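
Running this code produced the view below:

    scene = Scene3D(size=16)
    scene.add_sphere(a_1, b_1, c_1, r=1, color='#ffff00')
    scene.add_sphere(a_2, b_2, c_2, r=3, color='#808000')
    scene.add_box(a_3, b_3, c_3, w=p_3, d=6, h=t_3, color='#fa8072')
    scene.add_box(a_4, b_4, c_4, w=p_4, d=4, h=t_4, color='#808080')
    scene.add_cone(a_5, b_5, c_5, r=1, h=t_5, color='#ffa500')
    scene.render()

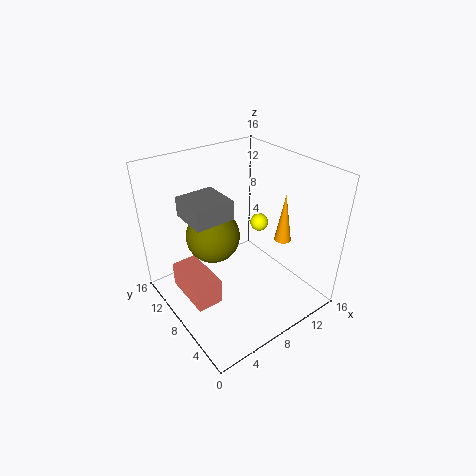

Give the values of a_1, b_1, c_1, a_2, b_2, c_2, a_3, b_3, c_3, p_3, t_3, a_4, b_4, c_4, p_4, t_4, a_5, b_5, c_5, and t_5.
a_1 = 11
b_1 = 8
c_1 = 9
a_2 = 6
b_2 = 10
c_2 = 8
a_3 = 2
b_3 = 7
c_3 = 1
p_3 = 3
t_3 = 3
a_4 = 2
b_4 = 6
c_4 = 12
p_4 = 4
t_4 = 2
a_5 = 14
b_5 = 7
c_5 = 6
t_5 = 6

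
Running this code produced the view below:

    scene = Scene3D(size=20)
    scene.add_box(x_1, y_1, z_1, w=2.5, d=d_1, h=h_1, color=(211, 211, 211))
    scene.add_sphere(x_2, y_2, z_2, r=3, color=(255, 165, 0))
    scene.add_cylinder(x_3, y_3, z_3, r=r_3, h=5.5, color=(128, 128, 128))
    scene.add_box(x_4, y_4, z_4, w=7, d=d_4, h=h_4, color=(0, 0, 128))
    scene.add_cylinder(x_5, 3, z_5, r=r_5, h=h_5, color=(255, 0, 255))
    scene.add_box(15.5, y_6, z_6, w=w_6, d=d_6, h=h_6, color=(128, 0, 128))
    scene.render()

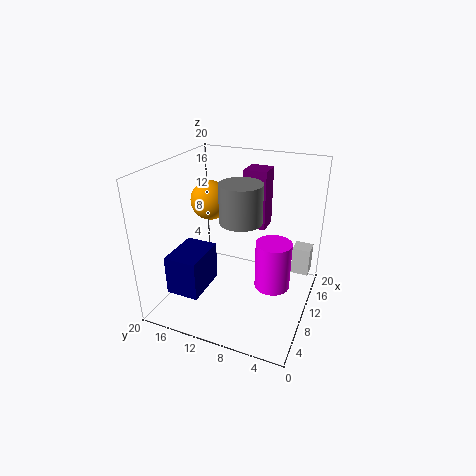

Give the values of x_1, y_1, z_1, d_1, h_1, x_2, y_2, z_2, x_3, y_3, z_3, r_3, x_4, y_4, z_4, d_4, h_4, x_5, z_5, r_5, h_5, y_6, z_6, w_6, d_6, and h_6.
x_1 = 13.5, y_1 = 0.5, z_1 = 4, d_1 = 2.5, h_1 = 4, x_2 = 14.5, y_2 = 16.5, z_2 = 13, x_3 = 11, y_3 = 10, z_3 = 12, r_3 = 3, x_4 = 6, y_4 = 15, z_4 = 0.5, d_4 = 5, h_4 = 6, x_5 = 3.5, z_5 = 8.5, r_5 = 2, h_5 = 5.5, y_6 = 8, z_6 = 9, w_6 = 3.5, d_6 = 3.5, h_6 = 9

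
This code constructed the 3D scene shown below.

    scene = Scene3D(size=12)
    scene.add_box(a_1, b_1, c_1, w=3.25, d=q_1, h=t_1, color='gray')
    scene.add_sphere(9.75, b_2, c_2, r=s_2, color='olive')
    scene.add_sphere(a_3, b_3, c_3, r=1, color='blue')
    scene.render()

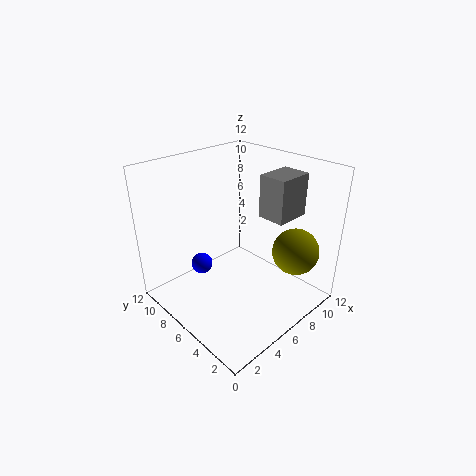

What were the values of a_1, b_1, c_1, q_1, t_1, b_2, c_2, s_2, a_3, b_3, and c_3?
a_1 = 8.75; b_1 = 3.75; c_1 = 7; q_1 = 2.5; t_1 = 3.75; b_2 = 2.75; c_2 = 4.5; s_2 = 2; a_3 = 5.25; b_3 = 10.25; c_3 = 1.75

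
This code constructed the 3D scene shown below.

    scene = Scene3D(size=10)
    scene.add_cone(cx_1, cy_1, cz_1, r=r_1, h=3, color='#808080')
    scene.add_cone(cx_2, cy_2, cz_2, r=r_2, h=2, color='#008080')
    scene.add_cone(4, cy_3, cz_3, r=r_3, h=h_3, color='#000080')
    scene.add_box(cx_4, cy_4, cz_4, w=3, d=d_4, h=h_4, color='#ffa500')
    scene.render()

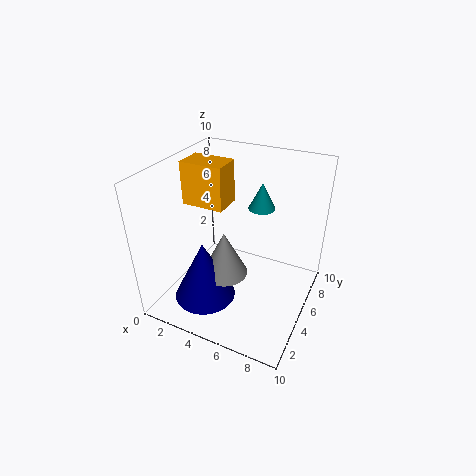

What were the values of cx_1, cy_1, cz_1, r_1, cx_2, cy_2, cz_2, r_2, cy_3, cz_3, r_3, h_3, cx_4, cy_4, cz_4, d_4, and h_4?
cx_1 = 5; cy_1 = 3; cz_1 = 3.5; r_1 = 1.5; cx_2 = 5.5; cy_2 = 8; cz_2 = 6; r_2 = 1; cy_3 = 2; cz_3 = 2; r_3 = 2; h_3 = 4; cx_4 = 1; cy_4 = 4.5; cz_4 = 7; d_4 = 2; h_4 = 3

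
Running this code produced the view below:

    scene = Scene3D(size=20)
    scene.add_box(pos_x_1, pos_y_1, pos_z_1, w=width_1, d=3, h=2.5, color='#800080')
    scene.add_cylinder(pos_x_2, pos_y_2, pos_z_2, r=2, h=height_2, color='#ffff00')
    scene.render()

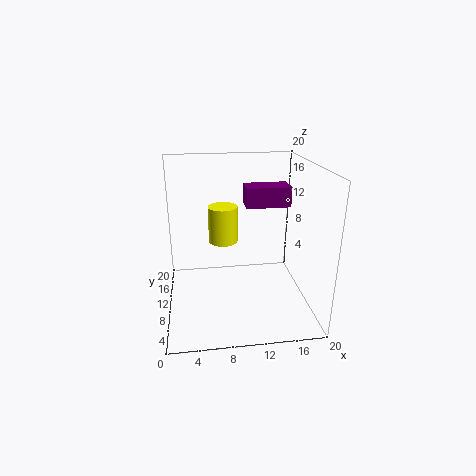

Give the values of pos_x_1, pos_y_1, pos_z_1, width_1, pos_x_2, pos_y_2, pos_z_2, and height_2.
pos_x_1 = 10.5
pos_y_1 = 6
pos_z_1 = 15.5
width_1 = 5.5
pos_x_2 = 8
pos_y_2 = 10.5
pos_z_2 = 9.5
height_2 = 5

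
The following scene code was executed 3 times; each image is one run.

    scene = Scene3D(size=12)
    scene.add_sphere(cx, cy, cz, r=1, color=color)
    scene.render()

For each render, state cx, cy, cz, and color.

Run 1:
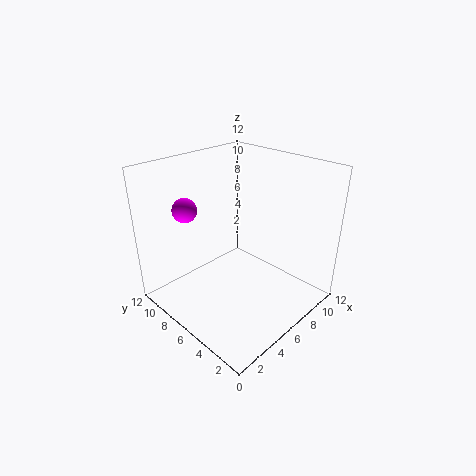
cx = 3; cy = 9; cz = 8.5; color = 'magenta'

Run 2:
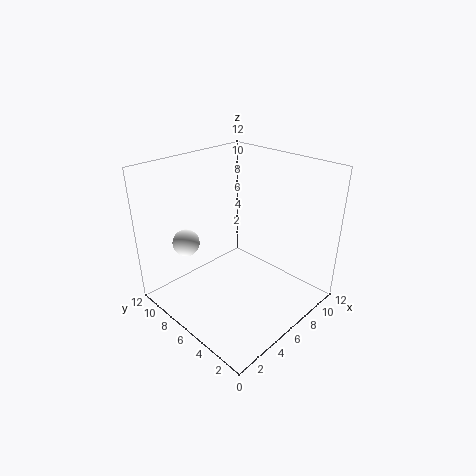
cx = 1.5; cy = 7; cz = 7; color = 'white'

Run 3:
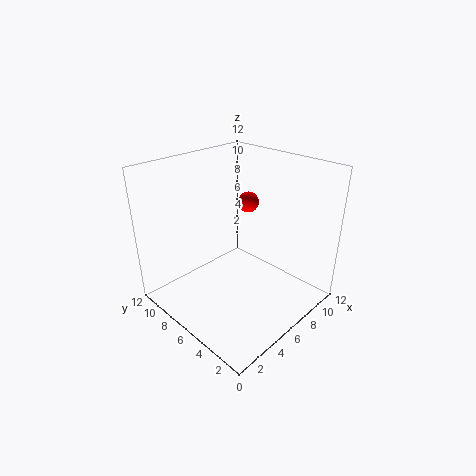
cx = 10.5; cy = 9; cz = 7; color = 'red'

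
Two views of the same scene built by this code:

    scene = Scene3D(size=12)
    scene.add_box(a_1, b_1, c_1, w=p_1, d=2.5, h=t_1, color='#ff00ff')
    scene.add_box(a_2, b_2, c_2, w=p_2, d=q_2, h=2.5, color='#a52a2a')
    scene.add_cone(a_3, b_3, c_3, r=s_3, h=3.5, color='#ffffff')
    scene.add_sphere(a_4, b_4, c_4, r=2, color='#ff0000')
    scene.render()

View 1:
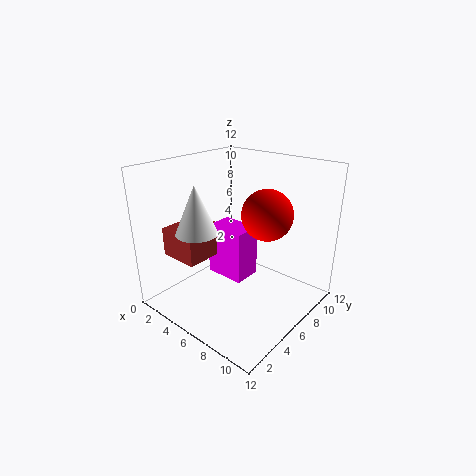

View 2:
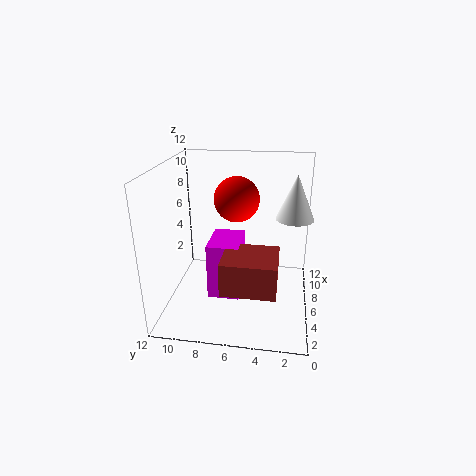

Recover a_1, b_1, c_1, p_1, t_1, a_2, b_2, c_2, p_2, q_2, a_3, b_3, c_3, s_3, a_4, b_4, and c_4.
a_1 = 3; b_1 = 5.5; c_1 = 2; p_1 = 3.5; t_1 = 4.5; a_2 = 0.5; b_2 = 2.5; c_2 = 4; p_2 = 3.5; q_2 = 4; a_3 = 6; b_3 = 1.5; c_3 = 8; s_3 = 1.5; a_4 = 8.5; b_4 = 6.5; c_4 = 8.5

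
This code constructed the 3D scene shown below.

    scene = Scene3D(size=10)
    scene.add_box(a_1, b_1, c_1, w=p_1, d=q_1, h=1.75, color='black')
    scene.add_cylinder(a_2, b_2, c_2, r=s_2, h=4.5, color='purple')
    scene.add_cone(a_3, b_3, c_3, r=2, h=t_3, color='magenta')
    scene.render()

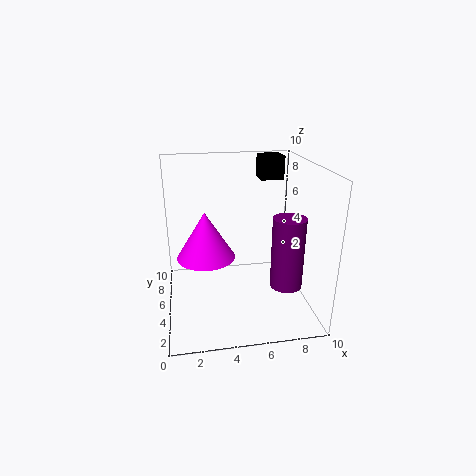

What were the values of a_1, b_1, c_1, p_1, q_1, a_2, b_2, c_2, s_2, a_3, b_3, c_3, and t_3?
a_1 = 7.25
b_1 = 7.75
c_1 = 8.25
p_1 = 1.75
q_1 = 1.75
a_2 = 7.5
b_2 = 1.75
c_2 = 3
s_2 = 1
a_3 = 2.75
b_3 = 5
c_3 = 3.75
t_3 = 3.25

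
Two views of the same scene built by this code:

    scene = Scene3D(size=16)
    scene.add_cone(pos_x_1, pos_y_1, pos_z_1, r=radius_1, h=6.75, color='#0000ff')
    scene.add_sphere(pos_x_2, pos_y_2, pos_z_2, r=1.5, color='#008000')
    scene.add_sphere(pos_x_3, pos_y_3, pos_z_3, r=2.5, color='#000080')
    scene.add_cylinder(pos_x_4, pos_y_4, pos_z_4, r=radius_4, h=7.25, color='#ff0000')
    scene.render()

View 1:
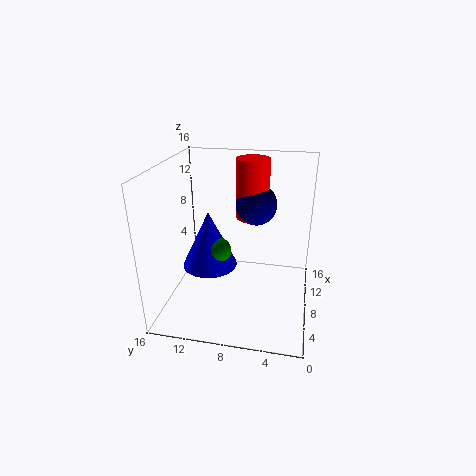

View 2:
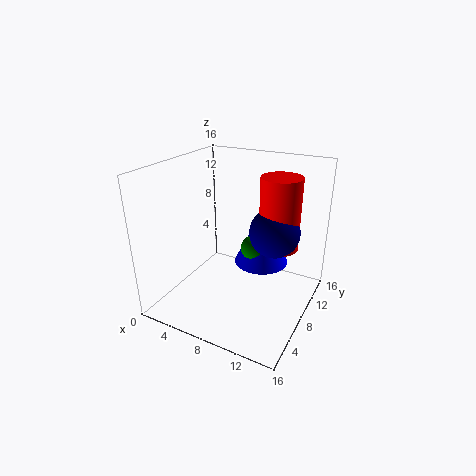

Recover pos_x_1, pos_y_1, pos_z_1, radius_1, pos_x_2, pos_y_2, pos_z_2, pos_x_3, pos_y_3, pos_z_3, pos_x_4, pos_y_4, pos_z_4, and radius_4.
pos_x_1 = 9.25; pos_y_1 = 11.75; pos_z_1 = 3.5; radius_1 = 3.25; pos_x_2 = 8.75; pos_y_2 = 10.5; pos_z_2 = 5.75; pos_x_3 = 12.75; pos_y_3 = 6.75; pos_z_3 = 10.25; pos_x_4 = 13; pos_y_4 = 7.25; pos_z_4 = 8.5; radius_4 = 2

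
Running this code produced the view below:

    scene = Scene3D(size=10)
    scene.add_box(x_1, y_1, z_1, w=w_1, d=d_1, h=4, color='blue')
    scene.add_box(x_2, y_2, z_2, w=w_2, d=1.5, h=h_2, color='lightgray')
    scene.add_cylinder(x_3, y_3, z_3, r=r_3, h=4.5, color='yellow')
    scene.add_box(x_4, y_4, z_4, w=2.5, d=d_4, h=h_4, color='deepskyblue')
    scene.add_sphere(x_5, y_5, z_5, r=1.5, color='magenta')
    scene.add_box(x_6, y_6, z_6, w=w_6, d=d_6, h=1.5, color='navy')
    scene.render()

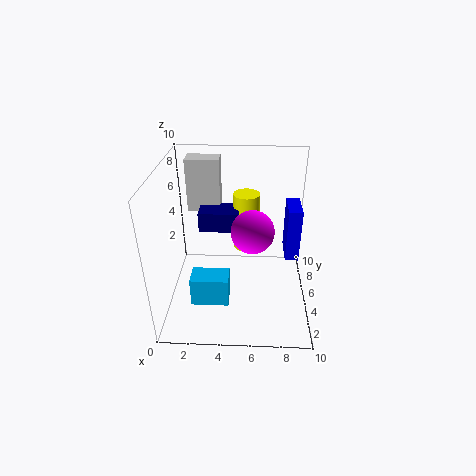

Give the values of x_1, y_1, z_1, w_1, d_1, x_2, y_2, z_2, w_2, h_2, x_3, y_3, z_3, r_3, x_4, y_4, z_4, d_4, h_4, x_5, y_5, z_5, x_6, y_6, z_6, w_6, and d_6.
x_1 = 8.5; y_1 = 6; z_1 = 2.5; w_1 = 1; d_1 = 2.5; x_2 = 1; y_2 = 8; z_2 = 5.5; w_2 = 2.5; h_2 = 4; x_3 = 5.5; y_3 = 8; z_3 = 2.5; r_3 = 1; x_4 = 2; y_4 = 2; z_4 = 1.5; d_4 = 1.5; h_4 = 2; x_5 = 6; y_5 = 5; z_5 = 5.5; x_6 = 2; y_6 = 6.5; z_6 = 4.5; w_6 = 3; d_6 = 2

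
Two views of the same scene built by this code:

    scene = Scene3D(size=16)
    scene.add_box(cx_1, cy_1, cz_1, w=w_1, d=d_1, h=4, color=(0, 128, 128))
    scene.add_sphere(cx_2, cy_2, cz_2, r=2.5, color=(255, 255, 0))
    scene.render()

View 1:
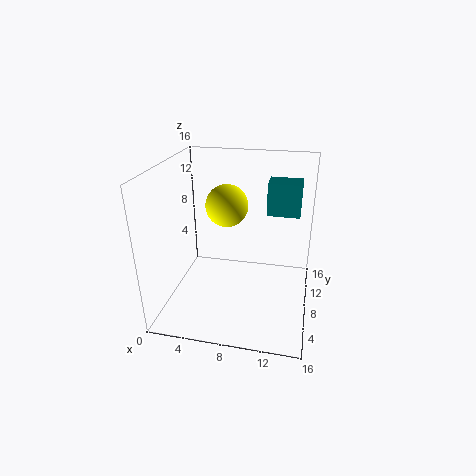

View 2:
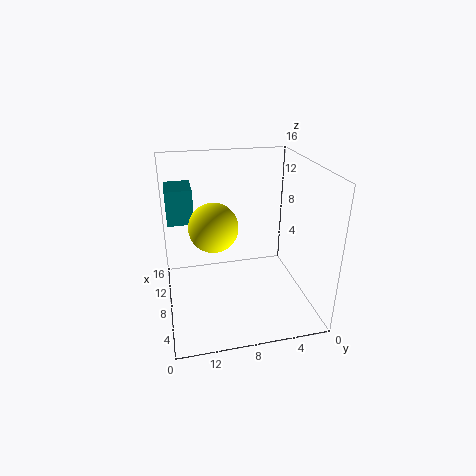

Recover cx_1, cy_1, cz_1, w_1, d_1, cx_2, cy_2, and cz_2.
cx_1 = 10.5
cy_1 = 12.5
cz_1 = 9
w_1 = 4
d_1 = 3
cx_2 = 6
cy_2 = 11
cz_2 = 10.5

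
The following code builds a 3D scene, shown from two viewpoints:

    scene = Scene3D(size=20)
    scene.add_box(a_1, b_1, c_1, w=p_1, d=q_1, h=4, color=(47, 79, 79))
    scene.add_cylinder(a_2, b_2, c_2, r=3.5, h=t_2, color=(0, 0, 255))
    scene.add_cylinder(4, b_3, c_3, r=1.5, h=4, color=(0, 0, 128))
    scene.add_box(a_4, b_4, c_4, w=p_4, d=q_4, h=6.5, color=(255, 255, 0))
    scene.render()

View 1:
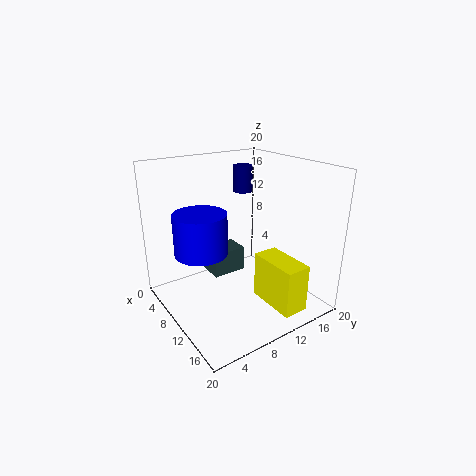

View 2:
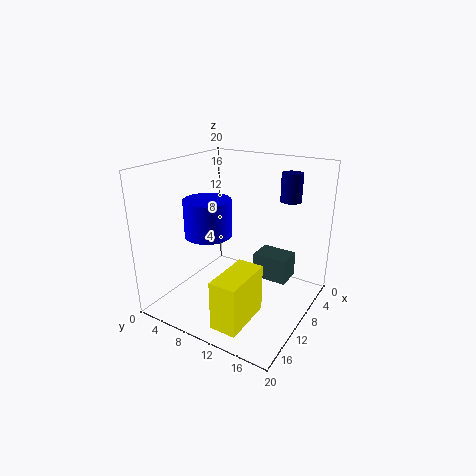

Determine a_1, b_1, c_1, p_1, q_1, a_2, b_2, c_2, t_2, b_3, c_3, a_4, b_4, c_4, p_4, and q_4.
a_1 = 0.5
b_1 = 9.5
c_1 = 1
p_1 = 4
q_1 = 5.5
a_2 = 9.5
b_2 = 4.5
c_2 = 9
t_2 = 5.5
b_3 = 15
c_3 = 14.5
a_4 = 12
b_4 = 11.5
c_4 = 1.5
p_4 = 7
q_4 = 3.5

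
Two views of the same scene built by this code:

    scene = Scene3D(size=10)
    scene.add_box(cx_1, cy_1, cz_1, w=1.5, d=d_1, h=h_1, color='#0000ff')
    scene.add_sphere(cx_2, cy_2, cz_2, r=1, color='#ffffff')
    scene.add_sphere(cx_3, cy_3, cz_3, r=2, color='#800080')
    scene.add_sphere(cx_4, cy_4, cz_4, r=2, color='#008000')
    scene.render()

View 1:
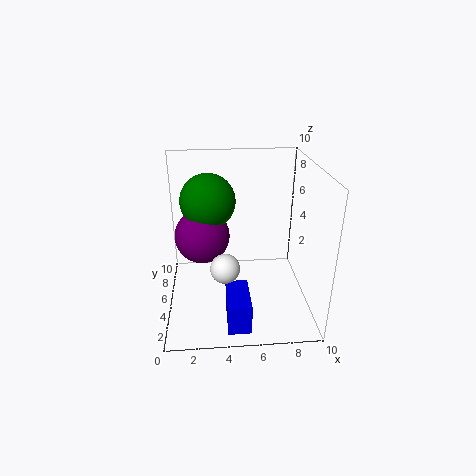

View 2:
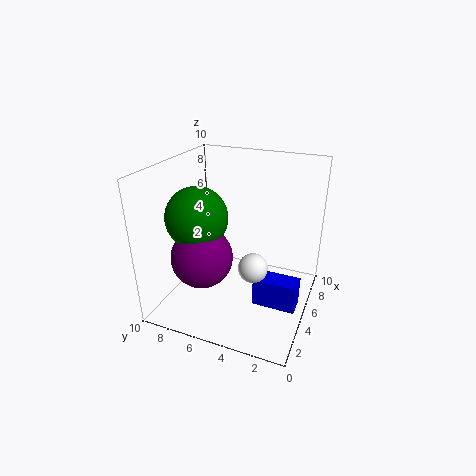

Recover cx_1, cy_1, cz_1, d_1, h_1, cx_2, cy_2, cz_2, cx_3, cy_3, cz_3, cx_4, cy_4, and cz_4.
cx_1 = 4
cy_1 = 0.5
cz_1 = 0.5
d_1 = 3
h_1 = 2
cx_2 = 4
cy_2 = 3.5
cz_2 = 3.5
cx_3 = 2.5
cy_3 = 6.5
cz_3 = 4.5
cx_4 = 3
cy_4 = 7
cz_4 = 7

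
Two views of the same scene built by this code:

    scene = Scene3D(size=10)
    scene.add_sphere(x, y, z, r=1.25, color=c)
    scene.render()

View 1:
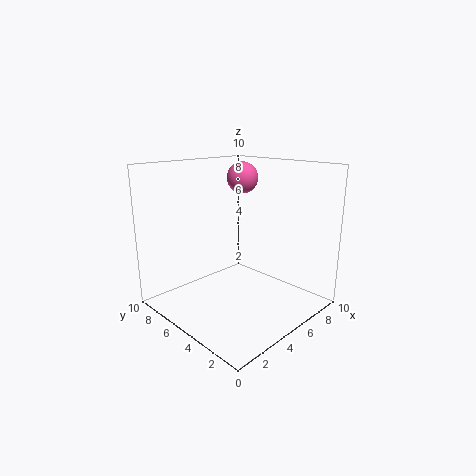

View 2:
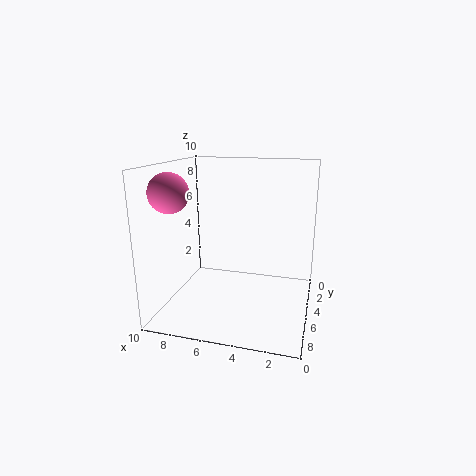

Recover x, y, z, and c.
x = 8.5; y = 8; z = 8.5; c = 'hotpink'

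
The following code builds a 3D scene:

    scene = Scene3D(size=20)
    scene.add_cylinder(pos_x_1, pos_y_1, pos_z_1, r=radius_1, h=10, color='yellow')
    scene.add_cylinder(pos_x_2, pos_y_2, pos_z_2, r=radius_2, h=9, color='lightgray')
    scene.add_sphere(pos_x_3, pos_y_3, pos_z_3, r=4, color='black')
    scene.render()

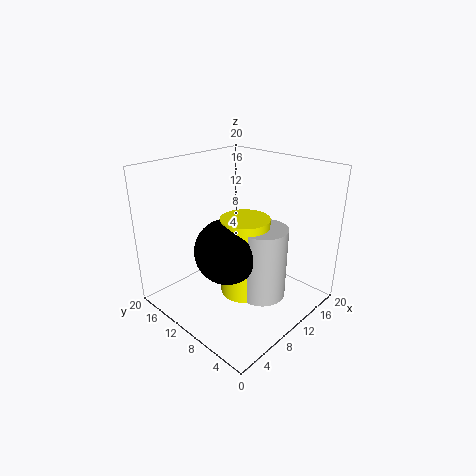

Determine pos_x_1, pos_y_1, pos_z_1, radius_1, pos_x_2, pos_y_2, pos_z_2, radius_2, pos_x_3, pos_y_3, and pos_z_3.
pos_x_1 = 7, pos_y_1 = 6, pos_z_1 = 5, radius_1 = 3, pos_x_2 = 8, pos_y_2 = 4, pos_z_2 = 5, radius_2 = 3, pos_x_3 = 5, pos_y_3 = 7, pos_z_3 = 11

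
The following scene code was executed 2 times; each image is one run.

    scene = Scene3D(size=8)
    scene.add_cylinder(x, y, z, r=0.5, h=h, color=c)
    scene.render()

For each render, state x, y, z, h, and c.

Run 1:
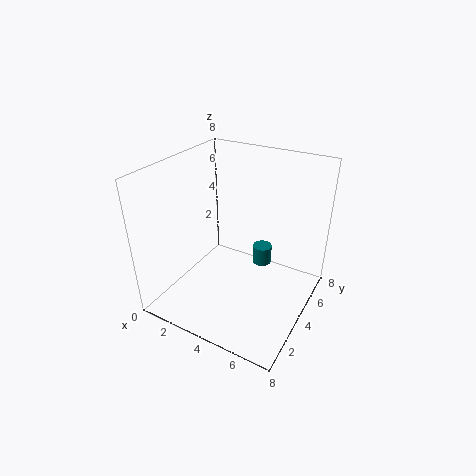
x = 5.5
y = 4
z = 3
h = 1
c = 'teal'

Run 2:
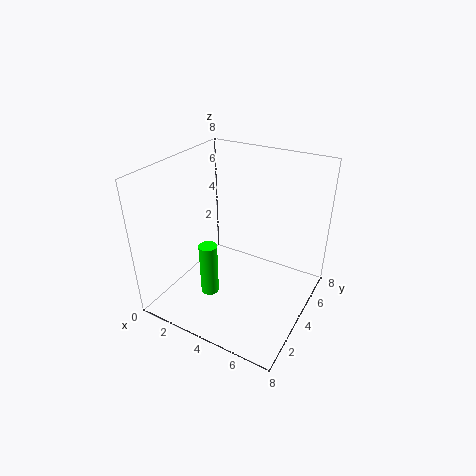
x = 3
y = 2.5
z = 1
h = 3
c = 'lime'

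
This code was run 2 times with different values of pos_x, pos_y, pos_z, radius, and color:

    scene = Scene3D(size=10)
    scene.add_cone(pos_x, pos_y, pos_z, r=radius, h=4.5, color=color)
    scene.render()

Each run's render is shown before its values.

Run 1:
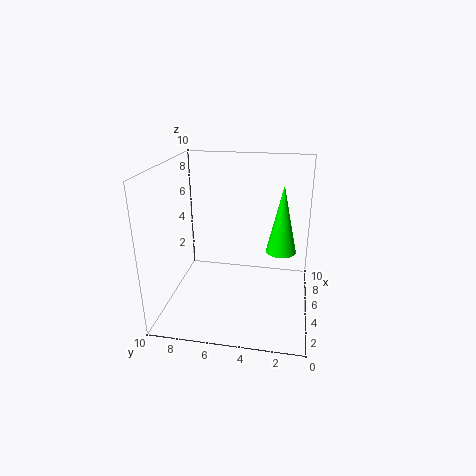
pos_x = 4.5
pos_y = 2
pos_z = 4.5
radius = 1
color = 'lime'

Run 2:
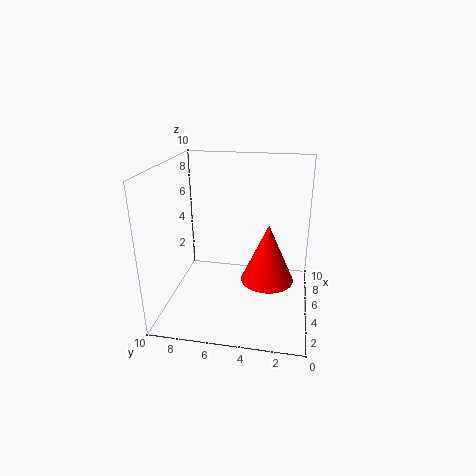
pos_x = 6.5
pos_y = 3
pos_z = 1
radius = 2
color = 'red'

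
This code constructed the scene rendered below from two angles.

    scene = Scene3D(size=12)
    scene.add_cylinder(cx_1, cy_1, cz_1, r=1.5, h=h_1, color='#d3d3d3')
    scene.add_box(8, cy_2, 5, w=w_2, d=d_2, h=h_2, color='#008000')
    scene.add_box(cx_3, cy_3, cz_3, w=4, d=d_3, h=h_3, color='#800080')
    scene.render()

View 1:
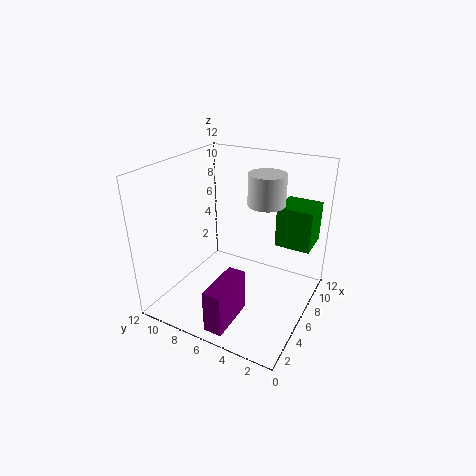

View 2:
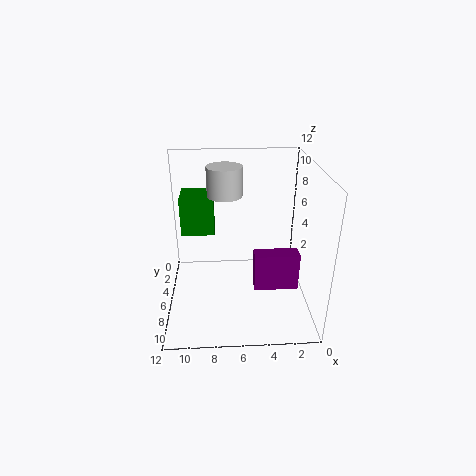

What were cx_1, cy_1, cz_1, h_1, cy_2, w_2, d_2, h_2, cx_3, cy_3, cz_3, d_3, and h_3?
cx_1 = 7; cy_1 = 4; cz_1 = 9; h_1 = 2.5; cy_2 = 0.5; w_2 = 3; d_2 = 3; h_2 = 3.5; cx_3 = 0.5; cy_3 = 4.5; cz_3 = 0.5; d_3 = 1.5; h_3 = 3.5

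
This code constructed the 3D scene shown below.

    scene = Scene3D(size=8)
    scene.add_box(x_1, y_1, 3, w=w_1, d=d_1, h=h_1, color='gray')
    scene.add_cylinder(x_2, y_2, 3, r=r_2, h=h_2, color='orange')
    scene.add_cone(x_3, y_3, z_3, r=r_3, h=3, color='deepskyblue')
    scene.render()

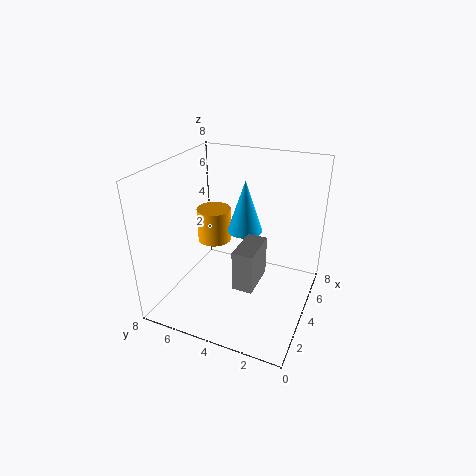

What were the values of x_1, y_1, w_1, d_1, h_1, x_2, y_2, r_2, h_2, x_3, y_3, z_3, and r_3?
x_1 = 1
y_1 = 2
w_1 = 2
d_1 = 1
h_1 = 2
x_2 = 5
y_2 = 6
r_2 = 1
h_2 = 2
x_3 = 5
y_3 = 4
z_3 = 4
r_3 = 1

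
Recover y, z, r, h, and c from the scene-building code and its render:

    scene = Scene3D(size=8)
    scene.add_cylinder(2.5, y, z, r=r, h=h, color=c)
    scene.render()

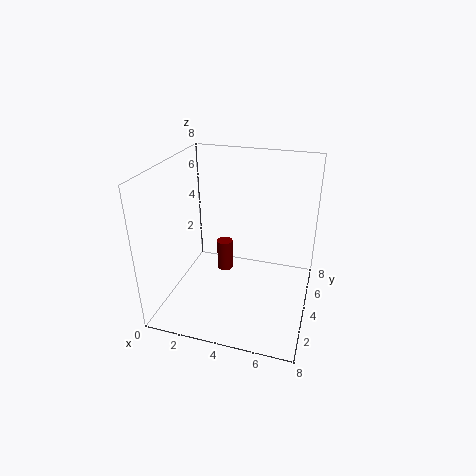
y = 6, z = 0.5, r = 0.5, h = 2, c = 'maroon'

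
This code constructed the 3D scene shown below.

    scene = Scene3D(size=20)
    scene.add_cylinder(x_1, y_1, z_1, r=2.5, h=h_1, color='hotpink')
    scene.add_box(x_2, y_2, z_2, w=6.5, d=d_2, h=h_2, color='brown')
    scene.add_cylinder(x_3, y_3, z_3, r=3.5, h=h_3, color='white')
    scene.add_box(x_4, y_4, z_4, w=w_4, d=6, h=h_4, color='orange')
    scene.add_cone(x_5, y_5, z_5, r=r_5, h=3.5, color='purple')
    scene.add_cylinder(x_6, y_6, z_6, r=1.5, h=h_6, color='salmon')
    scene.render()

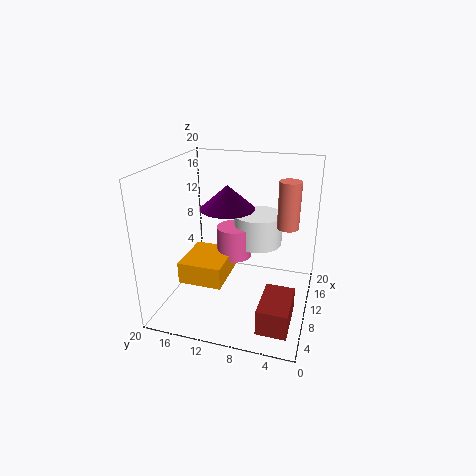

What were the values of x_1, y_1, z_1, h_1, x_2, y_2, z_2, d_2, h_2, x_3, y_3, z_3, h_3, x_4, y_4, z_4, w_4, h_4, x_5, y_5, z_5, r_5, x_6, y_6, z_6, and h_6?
x_1 = 11.5; y_1 = 11; z_1 = 6.5; h_1 = 4.5; x_2 = 2.5; y_2 = 1.5; z_2 = 0.5; d_2 = 4; h_2 = 3.5; x_3 = 13.5; y_3 = 8; z_3 = 8; h_3 = 4.5; x_4 = 5; y_4 = 11; z_4 = 4.5; w_4 = 7; h_4 = 3; x_5 = 13; y_5 = 12.5; z_5 = 13; r_5 = 4; x_6 = 12; y_6 = 3.5; z_6 = 11.5; h_6 = 6.5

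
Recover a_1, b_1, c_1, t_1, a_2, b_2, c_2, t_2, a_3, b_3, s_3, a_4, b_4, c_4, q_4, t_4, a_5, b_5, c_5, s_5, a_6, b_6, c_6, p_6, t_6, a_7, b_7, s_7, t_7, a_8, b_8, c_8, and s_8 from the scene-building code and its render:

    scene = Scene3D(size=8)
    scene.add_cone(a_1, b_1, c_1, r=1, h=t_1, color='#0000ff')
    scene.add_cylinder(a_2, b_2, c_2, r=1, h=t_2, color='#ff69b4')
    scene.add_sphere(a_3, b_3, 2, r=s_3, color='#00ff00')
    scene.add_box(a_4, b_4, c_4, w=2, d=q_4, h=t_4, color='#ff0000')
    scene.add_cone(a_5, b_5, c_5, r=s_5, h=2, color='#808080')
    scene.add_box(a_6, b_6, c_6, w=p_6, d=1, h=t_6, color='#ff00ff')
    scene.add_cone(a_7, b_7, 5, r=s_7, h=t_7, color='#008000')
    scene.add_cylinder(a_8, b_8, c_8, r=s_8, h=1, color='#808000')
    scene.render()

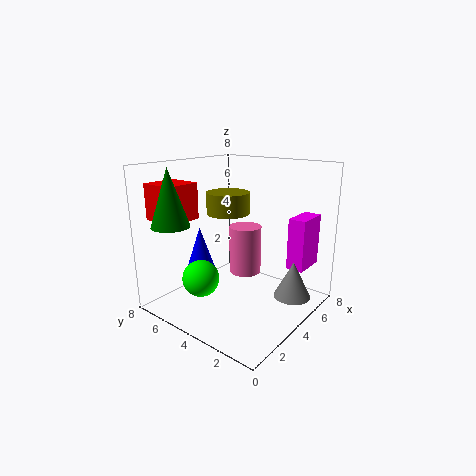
a_1 = 4
b_1 = 7
c_1 = 1
t_1 = 3
a_2 = 6
b_2 = 5
c_2 = 1
t_2 = 3
a_3 = 2
b_3 = 5
s_3 = 1
a_4 = 1
b_4 = 6
c_4 = 5
q_4 = 2
t_4 = 2
a_5 = 5
b_5 = 1
c_5 = 1
s_5 = 1
a_6 = 6
b_6 = 1
c_6 = 2
p_6 = 2
t_6 = 3
a_7 = 1
b_7 = 6
s_7 = 1
t_7 = 3
a_8 = 2
b_8 = 3
c_8 = 6
s_8 = 1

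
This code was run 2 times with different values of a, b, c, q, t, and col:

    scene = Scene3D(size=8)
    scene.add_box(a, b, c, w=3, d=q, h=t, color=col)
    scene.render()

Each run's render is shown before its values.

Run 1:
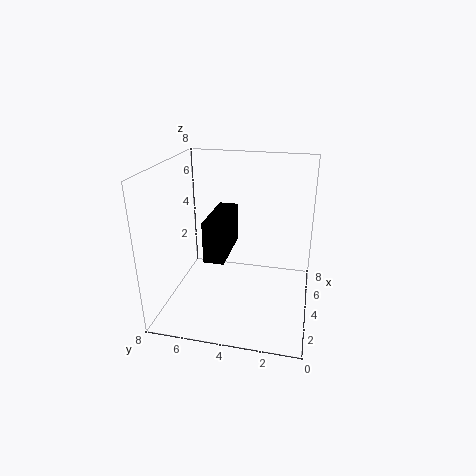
a = 1, b = 4, c = 4, q = 1, t = 2, col = 'black'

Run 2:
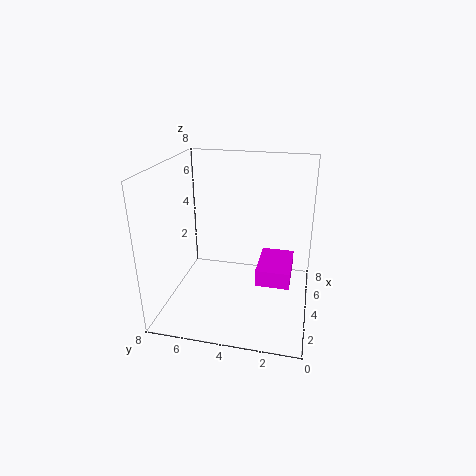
a = 4, b = 1, c = 1, q = 2, t = 1, col = 'magenta'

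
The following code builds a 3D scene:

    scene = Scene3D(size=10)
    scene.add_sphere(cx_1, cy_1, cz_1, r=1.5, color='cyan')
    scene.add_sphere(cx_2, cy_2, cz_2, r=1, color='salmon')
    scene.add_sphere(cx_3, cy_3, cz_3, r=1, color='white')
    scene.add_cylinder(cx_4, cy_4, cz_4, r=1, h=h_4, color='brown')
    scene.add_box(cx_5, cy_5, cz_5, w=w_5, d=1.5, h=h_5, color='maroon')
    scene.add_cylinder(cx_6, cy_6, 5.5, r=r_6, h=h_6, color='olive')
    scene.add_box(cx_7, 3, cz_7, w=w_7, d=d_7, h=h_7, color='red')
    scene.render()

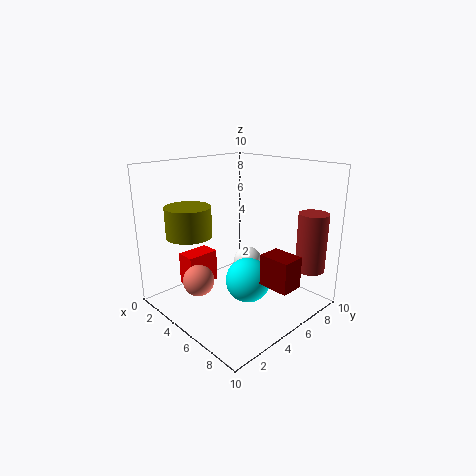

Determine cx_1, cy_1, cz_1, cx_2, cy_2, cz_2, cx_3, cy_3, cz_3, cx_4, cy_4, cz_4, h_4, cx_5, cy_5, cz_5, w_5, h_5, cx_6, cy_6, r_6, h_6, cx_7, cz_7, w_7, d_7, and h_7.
cx_1 = 6.5, cy_1 = 4.5, cz_1 = 2.5, cx_2 = 5, cy_2 = 1.5, cz_2 = 3, cx_3 = 5, cy_3 = 6, cz_3 = 3, cx_4 = 9, cy_4 = 8, cz_4 = 3, h_4 = 4, cx_5 = 8, cy_5 = 4, cz_5 = 3, w_5 = 2, h_5 = 2, cx_6 = 3.5, cy_6 = 2, r_6 = 1.5, h_6 = 2, cx_7 = 0.5, cz_7 = 0.5, w_7 = 1.5, d_7 = 2.5, h_7 = 2.5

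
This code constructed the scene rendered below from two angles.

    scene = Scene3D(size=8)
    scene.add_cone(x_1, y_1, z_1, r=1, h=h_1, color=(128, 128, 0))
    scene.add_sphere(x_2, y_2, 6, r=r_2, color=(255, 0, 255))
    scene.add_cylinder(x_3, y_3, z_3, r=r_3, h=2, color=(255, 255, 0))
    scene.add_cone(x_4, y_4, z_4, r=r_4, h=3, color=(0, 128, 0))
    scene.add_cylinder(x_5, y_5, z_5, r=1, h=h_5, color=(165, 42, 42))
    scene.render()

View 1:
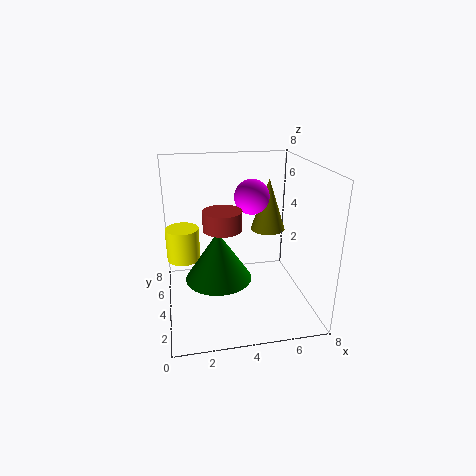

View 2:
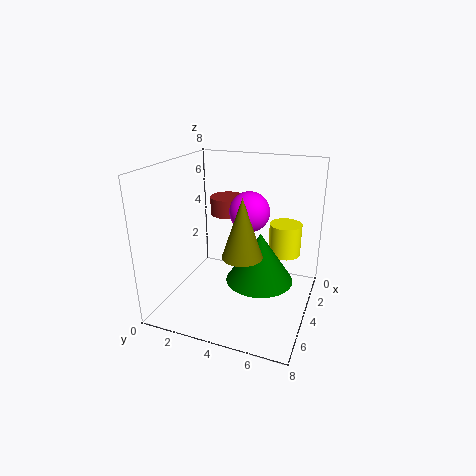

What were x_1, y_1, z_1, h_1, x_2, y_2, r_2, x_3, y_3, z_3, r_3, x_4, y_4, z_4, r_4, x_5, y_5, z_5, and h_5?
x_1 = 6
y_1 = 5
z_1 = 4
h_1 = 3
x_2 = 5
y_2 = 5
r_2 = 1
x_3 = 1
y_3 = 6
z_3 = 2
r_3 = 1
x_4 = 3
y_4 = 5
z_4 = 1
r_4 = 2
x_5 = 3
y_5 = 3
z_5 = 5
h_5 = 1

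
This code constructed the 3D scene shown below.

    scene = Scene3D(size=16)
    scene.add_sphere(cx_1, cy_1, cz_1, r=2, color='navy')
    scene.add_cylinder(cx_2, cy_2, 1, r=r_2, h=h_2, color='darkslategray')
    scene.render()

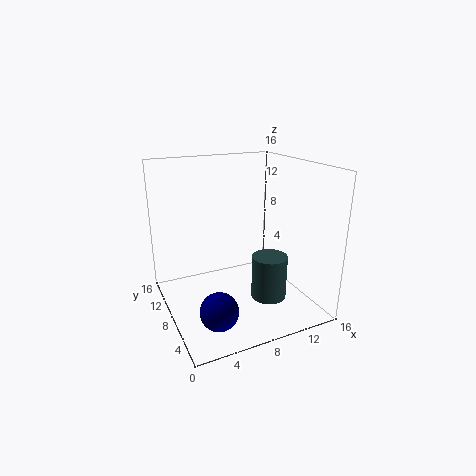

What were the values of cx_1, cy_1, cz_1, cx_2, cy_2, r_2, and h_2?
cx_1 = 4, cy_1 = 4, cz_1 = 2, cx_2 = 11, cy_2 = 6, r_2 = 2, h_2 = 5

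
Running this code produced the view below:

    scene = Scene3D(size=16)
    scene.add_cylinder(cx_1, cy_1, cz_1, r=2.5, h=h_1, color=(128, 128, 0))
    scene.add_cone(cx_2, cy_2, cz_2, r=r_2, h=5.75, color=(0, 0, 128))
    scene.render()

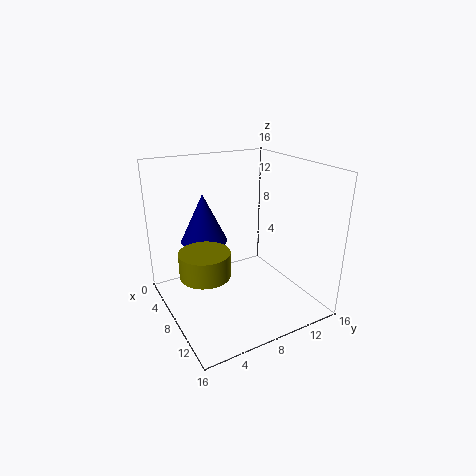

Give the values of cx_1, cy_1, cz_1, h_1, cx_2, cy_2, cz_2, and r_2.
cx_1 = 10.75
cy_1 = 2.75
cz_1 = 6.25
h_1 = 2.5
cx_2 = 3.75
cy_2 = 5.75
cz_2 = 6.5
r_2 = 2.75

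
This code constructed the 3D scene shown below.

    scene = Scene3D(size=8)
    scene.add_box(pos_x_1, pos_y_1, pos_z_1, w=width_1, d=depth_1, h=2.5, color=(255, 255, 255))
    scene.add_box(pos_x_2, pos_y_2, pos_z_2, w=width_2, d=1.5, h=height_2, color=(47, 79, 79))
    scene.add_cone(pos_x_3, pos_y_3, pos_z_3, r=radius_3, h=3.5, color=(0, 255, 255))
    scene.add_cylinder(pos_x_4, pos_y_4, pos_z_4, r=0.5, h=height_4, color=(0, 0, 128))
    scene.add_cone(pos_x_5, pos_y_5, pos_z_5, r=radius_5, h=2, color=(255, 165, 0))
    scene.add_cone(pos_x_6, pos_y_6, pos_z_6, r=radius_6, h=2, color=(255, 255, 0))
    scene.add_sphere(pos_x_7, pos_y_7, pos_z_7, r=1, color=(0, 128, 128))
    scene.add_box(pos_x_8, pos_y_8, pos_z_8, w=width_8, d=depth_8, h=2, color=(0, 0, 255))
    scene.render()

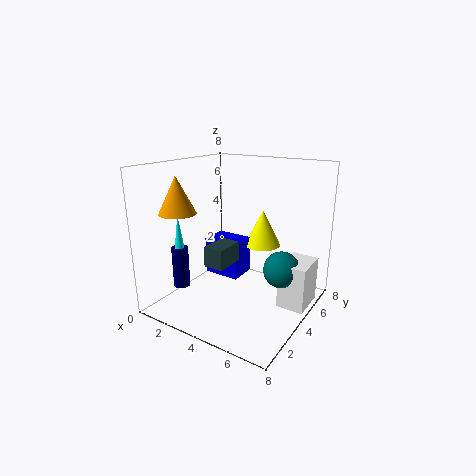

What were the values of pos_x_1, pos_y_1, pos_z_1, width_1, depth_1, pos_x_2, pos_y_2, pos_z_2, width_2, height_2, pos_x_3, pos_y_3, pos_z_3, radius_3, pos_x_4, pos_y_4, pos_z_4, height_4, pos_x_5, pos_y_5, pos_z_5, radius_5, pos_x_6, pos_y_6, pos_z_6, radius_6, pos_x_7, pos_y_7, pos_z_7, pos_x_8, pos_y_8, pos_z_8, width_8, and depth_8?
pos_x_1 = 6.5, pos_y_1 = 4, pos_z_1 = 0.5, width_1 = 1.5, depth_1 = 2, pos_x_2 = 4, pos_y_2 = 1, pos_z_2 = 3.5, width_2 = 1, height_2 = 1, pos_x_3 = 0.5, pos_y_3 = 3, pos_z_3 = 1.5, radius_3 = 0.5, pos_x_4 = 0.5, pos_y_4 = 3, pos_z_4 = 0.5, height_4 = 2.5, pos_x_5 = 1.5, pos_y_5 = 2, pos_z_5 = 5.5, radius_5 = 1, pos_x_6 = 5, pos_y_6 = 5, pos_z_6 = 3.5, radius_6 = 1, pos_x_7 = 6.5, pos_y_7 = 4.5, pos_z_7 = 2.5, pos_x_8 = 2.5, pos_y_8 = 3, pos_z_8 = 2, width_8 = 2, depth_8 = 1.5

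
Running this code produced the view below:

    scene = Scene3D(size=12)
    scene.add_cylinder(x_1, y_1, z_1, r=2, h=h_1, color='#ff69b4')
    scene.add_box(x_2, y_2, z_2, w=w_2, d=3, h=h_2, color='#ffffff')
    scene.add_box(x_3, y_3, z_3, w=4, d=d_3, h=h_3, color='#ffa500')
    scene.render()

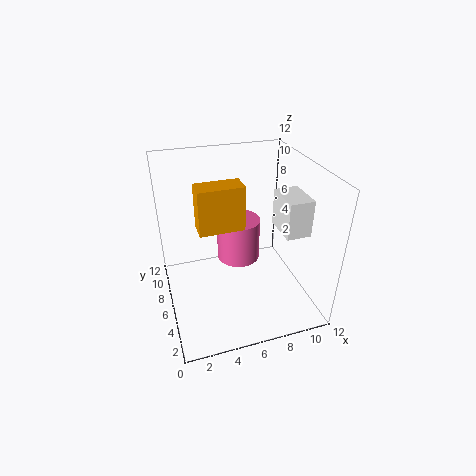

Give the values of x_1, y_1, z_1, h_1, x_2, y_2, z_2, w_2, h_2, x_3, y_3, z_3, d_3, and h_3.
x_1 = 7, y_1 = 9, z_1 = 2, h_1 = 4, x_2 = 9, y_2 = 3, z_2 = 7, w_2 = 2, h_2 = 3, x_3 = 3, y_3 = 7, z_3 = 6, d_3 = 2, h_3 = 4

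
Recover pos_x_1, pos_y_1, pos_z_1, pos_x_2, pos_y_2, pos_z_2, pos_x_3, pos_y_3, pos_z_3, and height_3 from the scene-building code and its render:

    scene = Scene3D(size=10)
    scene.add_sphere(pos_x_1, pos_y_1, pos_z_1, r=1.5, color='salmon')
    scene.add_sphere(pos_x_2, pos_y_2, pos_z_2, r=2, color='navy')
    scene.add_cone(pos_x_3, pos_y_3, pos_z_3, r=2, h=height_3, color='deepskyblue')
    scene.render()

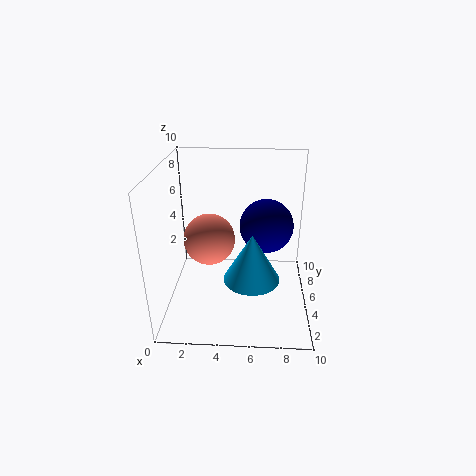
pos_x_1 = 3.5, pos_y_1 = 2, pos_z_1 = 6.5, pos_x_2 = 7, pos_y_2 = 7, pos_z_2 = 5, pos_x_3 = 6, pos_y_3 = 4.5, pos_z_3 = 2, height_3 = 3.5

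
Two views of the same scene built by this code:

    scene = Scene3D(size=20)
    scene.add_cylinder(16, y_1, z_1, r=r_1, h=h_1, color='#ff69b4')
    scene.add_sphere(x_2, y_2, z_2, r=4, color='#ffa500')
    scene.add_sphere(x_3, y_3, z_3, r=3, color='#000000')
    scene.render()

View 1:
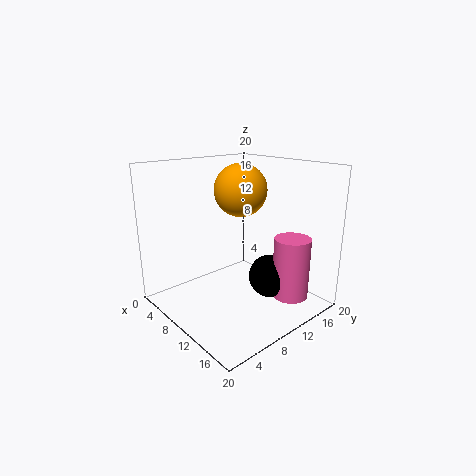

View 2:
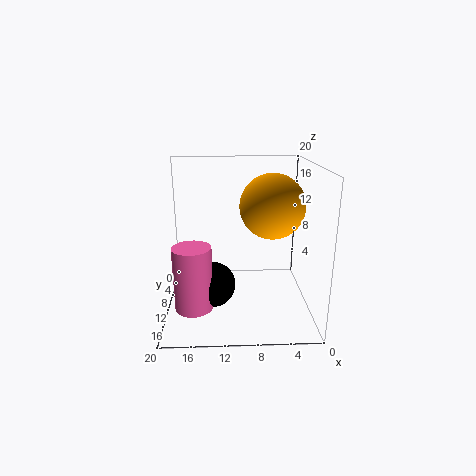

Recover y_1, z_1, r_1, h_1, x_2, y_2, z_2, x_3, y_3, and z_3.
y_1 = 14.5, z_1 = 2, r_1 = 2.5, h_1 = 8.5, x_2 = 6, y_2 = 14, z_2 = 15.5, x_3 = 13.5, y_3 = 13, z_3 = 4.5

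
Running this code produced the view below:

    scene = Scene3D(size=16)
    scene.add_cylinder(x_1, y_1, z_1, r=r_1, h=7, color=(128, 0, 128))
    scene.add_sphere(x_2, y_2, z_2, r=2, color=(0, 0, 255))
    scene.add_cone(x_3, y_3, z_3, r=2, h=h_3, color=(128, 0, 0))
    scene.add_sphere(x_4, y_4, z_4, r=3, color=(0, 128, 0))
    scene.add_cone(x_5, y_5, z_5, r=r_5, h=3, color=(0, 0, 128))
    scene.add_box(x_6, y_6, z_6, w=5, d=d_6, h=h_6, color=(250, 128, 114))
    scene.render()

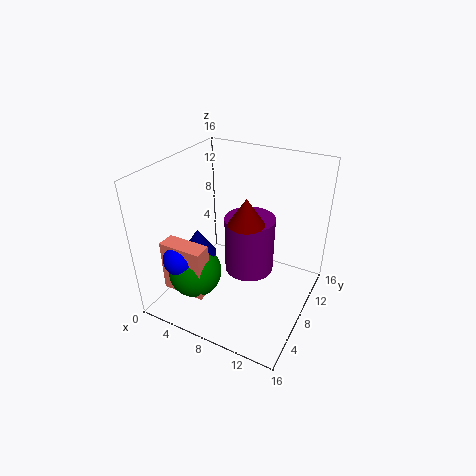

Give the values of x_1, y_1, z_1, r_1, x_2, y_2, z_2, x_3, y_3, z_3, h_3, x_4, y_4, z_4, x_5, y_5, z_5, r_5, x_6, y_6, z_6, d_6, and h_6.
x_1 = 8, y_1 = 11, z_1 = 2, r_1 = 3, x_2 = 3, y_2 = 4, z_2 = 6, x_3 = 9, y_3 = 8, z_3 = 10, h_3 = 3, x_4 = 4, y_4 = 5, z_4 = 4, x_5 = 4, y_5 = 6, z_5 = 6, r_5 = 2, x_6 = 1, y_6 = 3, z_6 = 2, d_6 = 2, h_6 = 6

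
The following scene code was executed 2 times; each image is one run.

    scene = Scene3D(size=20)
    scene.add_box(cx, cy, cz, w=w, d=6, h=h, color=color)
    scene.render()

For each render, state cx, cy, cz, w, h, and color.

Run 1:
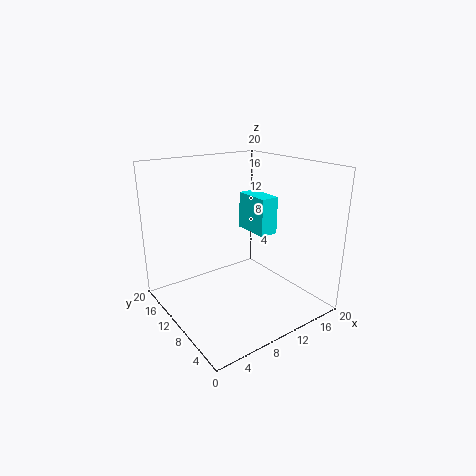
cx = 16, cy = 12, cz = 8, w = 3, h = 6, color = 'cyan'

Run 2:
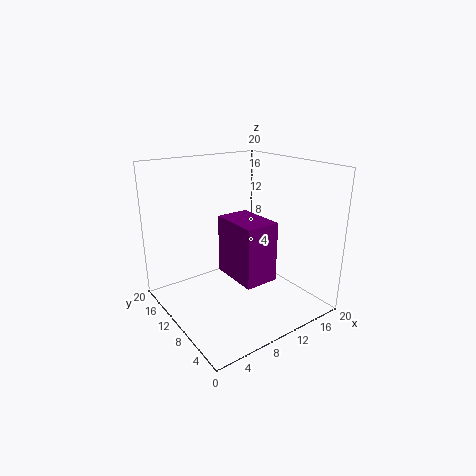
cx = 5, cy = 1, cz = 8, w = 4, h = 7, color = 'purple'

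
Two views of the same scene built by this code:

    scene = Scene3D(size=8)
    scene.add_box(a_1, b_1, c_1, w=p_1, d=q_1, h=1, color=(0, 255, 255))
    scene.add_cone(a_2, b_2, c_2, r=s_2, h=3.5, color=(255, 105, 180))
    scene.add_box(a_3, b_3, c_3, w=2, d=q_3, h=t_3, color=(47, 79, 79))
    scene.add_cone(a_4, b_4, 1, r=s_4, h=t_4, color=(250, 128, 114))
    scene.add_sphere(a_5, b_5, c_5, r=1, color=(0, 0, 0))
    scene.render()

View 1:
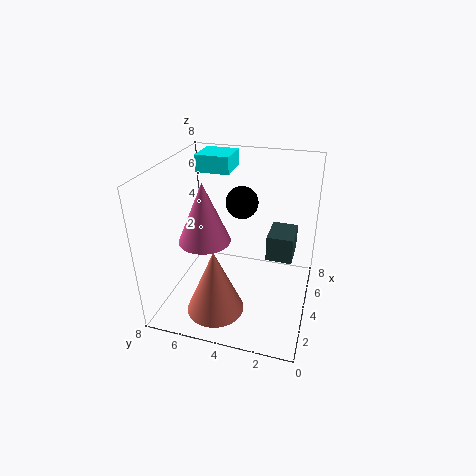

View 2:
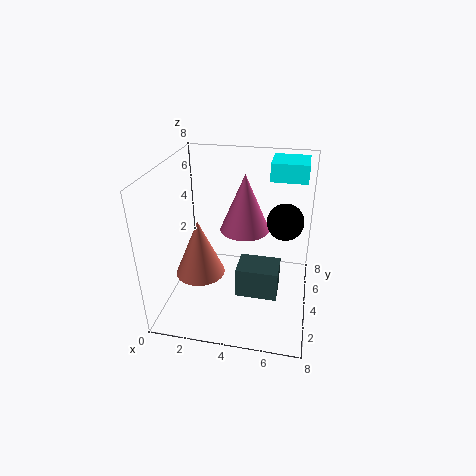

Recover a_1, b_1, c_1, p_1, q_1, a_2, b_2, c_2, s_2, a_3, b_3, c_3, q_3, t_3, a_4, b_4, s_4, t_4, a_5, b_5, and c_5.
a_1 = 5.5; b_1 = 5; c_1 = 7; p_1 = 2; q_1 = 2; a_2 = 4; b_2 = 6; c_2 = 3.5; s_2 = 1.5; a_3 = 4.5; b_3 = 1; c_3 = 2.5; q_3 = 1.5; t_3 = 1.5; a_4 = 1.5; b_4 = 4.5; s_4 = 1.5; t_4 = 3.5; a_5 = 6.5; b_5 = 4.5; c_5 = 5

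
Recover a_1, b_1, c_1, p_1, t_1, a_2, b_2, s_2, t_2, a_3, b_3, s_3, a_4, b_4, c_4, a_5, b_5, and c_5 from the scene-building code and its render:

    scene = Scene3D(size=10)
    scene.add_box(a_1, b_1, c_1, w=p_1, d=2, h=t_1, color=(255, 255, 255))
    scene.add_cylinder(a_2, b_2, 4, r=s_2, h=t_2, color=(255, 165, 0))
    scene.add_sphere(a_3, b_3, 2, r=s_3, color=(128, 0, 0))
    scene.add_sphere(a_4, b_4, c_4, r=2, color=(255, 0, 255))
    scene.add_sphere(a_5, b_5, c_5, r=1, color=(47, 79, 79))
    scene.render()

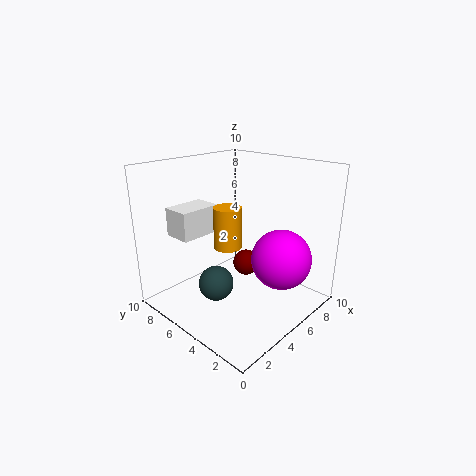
a_1 = 2
b_1 = 7
c_1 = 5
p_1 = 3
t_1 = 2
a_2 = 5
b_2 = 6
s_2 = 1
t_2 = 3
a_3 = 7
b_3 = 6
s_3 = 1
a_4 = 6
b_4 = 2
c_4 = 4
a_5 = 1
b_5 = 3
c_5 = 4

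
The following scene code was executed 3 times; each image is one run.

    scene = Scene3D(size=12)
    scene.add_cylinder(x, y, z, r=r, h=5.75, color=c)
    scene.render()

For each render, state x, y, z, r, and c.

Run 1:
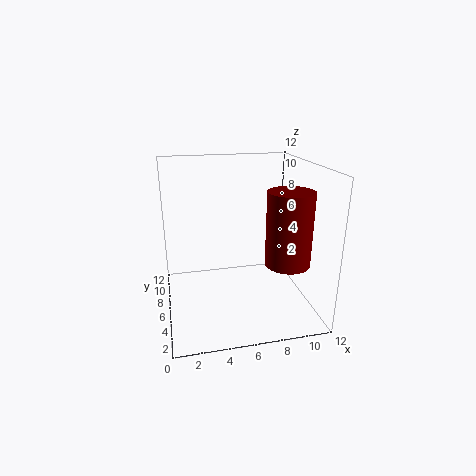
x = 9.25; y = 3; z = 4.75; r = 1.75; c = 'maroon'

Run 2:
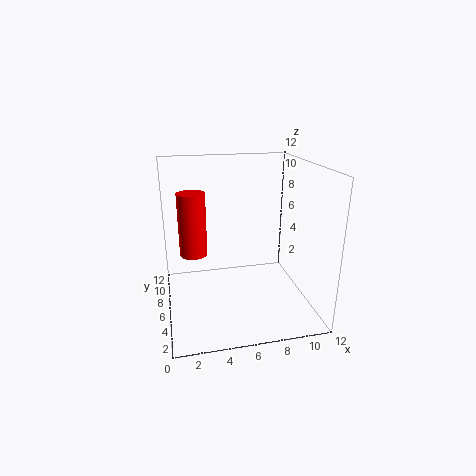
x = 2.5; y = 9; z = 3.5; r = 1.25; c = 'red'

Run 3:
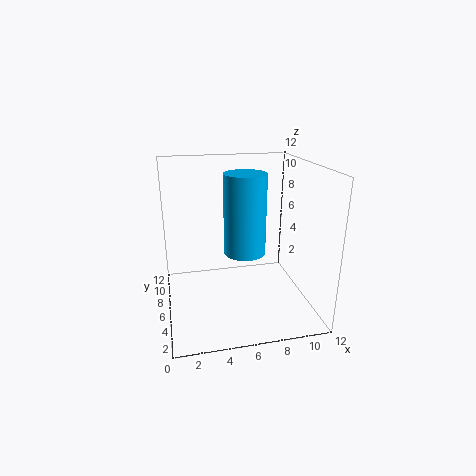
x = 5.75; y = 2.75; z = 6.25; r = 1.5; c = 'deepskyblue'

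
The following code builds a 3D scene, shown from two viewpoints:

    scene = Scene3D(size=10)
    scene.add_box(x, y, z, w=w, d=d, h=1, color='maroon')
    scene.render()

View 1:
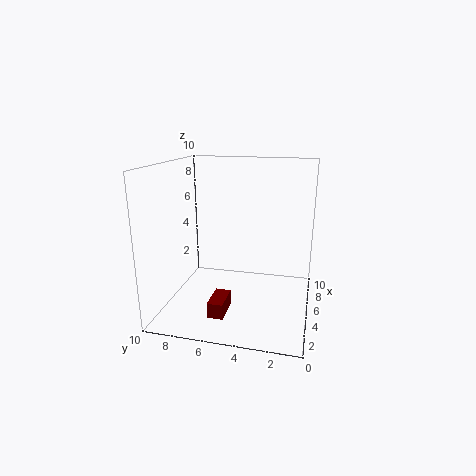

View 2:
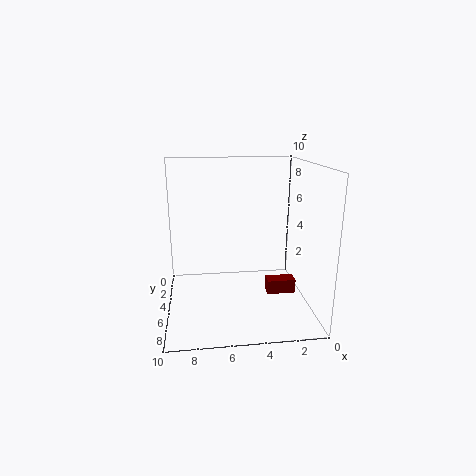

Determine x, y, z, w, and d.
x = 1, y = 5, z = 1, w = 2, d = 1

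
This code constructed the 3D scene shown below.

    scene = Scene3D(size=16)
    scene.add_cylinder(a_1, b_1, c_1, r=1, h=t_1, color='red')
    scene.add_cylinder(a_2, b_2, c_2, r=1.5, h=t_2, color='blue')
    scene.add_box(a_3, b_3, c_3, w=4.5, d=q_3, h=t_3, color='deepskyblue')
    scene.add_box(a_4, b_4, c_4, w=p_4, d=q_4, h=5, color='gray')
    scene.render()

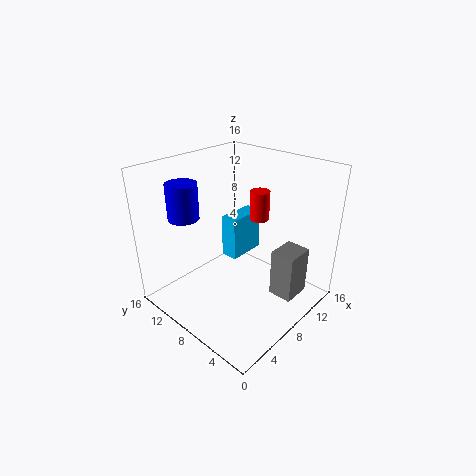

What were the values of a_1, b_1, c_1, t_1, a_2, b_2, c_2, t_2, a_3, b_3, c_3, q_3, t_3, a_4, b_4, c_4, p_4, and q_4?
a_1 = 8.5; b_1 = 5.5; c_1 = 11; t_1 = 3; a_2 = 2; b_2 = 9.5; c_2 = 12; t_2 = 3.5; a_3 = 8.5; b_3 = 9; c_3 = 4.5; q_3 = 2; t_3 = 5; a_4 = 7.5; b_4 = 0.5; c_4 = 3.5; p_4 = 3; q_4 = 2.5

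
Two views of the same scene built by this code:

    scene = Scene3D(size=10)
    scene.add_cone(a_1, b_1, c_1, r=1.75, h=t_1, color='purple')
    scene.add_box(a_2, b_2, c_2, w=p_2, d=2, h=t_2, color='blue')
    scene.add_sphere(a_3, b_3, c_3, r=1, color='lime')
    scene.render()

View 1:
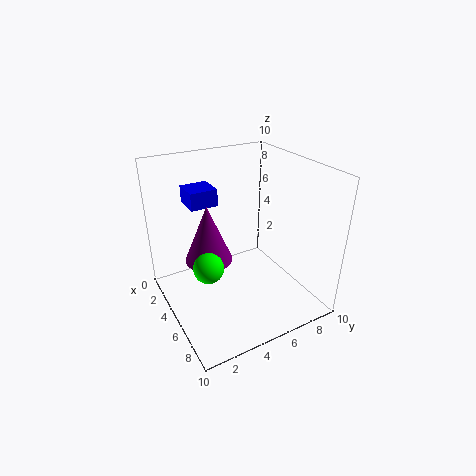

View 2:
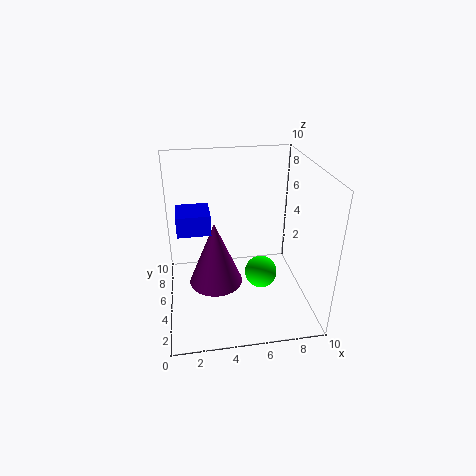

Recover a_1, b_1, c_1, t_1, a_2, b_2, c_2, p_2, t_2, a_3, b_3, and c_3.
a_1 = 3.25
b_1 = 3.5
c_1 = 2.75
t_1 = 4.25
a_2 = 1
b_2 = 2.5
c_2 = 6.75
p_2 = 2
t_2 = 1.25
a_3 = 6
b_3 = 2.25
c_3 = 4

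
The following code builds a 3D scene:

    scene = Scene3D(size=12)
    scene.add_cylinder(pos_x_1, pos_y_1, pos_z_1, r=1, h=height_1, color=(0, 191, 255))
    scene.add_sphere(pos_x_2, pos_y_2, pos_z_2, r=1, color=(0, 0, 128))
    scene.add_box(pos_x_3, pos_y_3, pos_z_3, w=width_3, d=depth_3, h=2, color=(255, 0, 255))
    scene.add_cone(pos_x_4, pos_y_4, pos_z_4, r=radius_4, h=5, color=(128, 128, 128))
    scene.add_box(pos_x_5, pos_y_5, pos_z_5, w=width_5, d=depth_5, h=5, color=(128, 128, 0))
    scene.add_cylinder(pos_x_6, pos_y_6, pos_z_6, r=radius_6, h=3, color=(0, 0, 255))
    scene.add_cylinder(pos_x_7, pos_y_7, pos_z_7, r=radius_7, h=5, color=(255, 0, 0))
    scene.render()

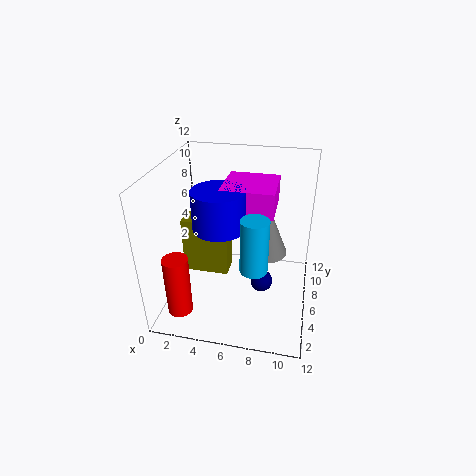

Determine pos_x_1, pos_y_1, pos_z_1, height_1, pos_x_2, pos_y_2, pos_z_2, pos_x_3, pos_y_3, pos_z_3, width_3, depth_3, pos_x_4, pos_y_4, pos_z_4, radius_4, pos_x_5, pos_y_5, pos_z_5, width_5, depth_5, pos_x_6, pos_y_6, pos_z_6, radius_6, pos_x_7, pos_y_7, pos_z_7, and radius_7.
pos_x_1 = 8
pos_y_1 = 2
pos_z_1 = 6
height_1 = 4
pos_x_2 = 8
pos_y_2 = 7
pos_z_2 = 1
pos_x_3 = 5
pos_y_3 = 4
pos_z_3 = 9
width_3 = 4
depth_3 = 4
pos_x_4 = 8
pos_y_4 = 9
pos_z_4 = 3
radius_4 = 2
pos_x_5 = 1
pos_y_5 = 6
pos_z_5 = 2
width_5 = 4
depth_5 = 2
pos_x_6 = 5
pos_y_6 = 4
pos_z_6 = 8
radius_6 = 2
pos_x_7 = 2
pos_y_7 = 2
pos_z_7 = 1
radius_7 = 1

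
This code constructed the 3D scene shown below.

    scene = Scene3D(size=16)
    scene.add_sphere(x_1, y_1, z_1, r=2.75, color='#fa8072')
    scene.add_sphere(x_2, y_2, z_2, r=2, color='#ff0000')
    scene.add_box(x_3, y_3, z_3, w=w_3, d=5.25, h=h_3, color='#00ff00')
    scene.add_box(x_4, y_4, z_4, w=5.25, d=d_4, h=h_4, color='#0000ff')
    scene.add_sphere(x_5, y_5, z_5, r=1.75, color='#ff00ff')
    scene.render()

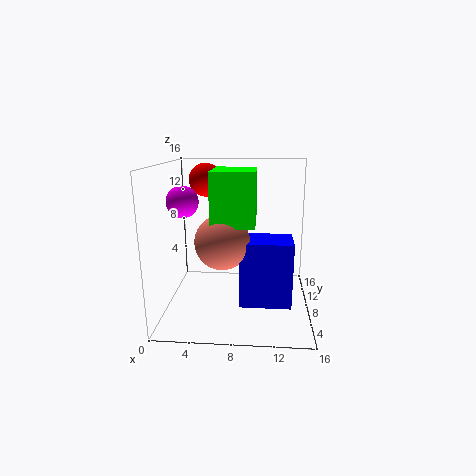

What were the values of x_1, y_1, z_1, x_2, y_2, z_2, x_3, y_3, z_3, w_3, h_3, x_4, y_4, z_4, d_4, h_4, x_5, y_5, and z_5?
x_1 = 6.75
y_1 = 4.25
z_1 = 8.75
x_2 = 3.75
y_2 = 12.5
z_2 = 13.75
x_3 = 5.75
y_3 = 2.75
z_3 = 10.5
w_3 = 4.25
h_3 = 5.25
x_4 = 8.5
y_4 = 3
z_4 = 2.25
d_4 = 3.75
h_4 = 6.75
x_5 = 2
y_5 = 7.75
z_5 = 12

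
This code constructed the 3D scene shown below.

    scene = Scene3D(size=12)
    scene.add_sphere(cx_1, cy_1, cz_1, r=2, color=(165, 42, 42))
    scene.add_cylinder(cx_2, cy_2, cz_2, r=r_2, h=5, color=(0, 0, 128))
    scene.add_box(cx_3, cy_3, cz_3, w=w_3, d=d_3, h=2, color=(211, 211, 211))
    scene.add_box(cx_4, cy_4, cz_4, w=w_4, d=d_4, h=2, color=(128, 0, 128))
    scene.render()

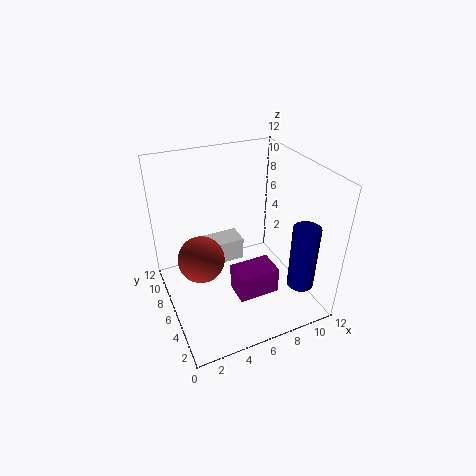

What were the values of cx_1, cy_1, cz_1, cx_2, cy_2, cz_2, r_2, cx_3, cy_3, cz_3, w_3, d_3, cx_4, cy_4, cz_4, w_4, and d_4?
cx_1 = 3, cy_1 = 7, cz_1 = 4, cx_2 = 9, cy_2 = 1, cz_2 = 4, r_2 = 1, cx_3 = 4, cy_3 = 7, cz_3 = 3, w_3 = 3, d_3 = 2, cx_4 = 4, cy_4 = 1, cz_4 = 4, w_4 = 3, d_4 = 2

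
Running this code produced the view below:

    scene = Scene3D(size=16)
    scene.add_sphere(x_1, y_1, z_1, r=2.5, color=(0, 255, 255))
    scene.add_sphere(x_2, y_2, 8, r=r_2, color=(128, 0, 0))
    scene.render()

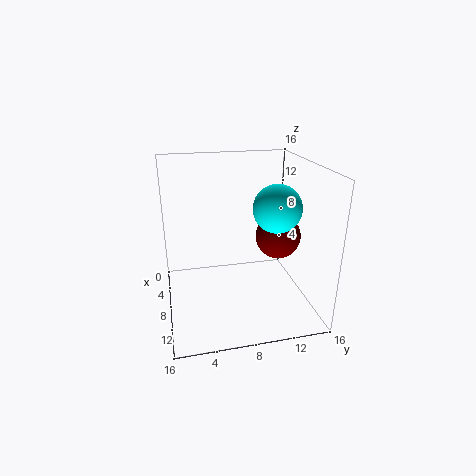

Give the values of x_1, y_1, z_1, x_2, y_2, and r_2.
x_1 = 10.5
y_1 = 11.5
z_1 = 12
x_2 = 8.5
y_2 = 12.5
r_2 = 2.5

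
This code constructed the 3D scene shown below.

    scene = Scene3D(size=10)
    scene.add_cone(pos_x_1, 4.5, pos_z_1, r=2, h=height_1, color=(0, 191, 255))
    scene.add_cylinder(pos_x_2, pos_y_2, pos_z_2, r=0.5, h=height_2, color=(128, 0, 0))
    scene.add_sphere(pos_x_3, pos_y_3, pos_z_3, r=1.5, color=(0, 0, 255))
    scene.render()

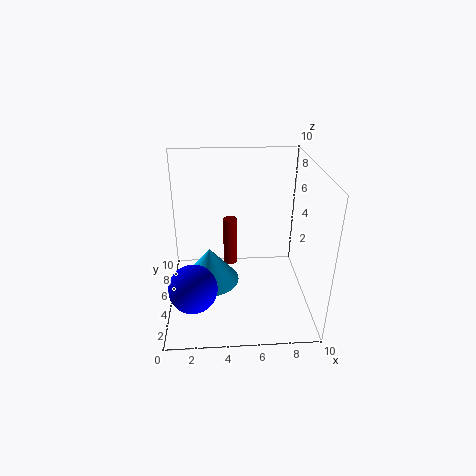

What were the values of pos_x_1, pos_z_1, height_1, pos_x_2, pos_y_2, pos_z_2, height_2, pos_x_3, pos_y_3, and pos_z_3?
pos_x_1 = 3
pos_z_1 = 2
height_1 = 2.5
pos_x_2 = 4.5
pos_y_2 = 6
pos_z_2 = 2.5
height_2 = 3.5
pos_x_3 = 2
pos_y_3 = 1.5
pos_z_3 = 3.5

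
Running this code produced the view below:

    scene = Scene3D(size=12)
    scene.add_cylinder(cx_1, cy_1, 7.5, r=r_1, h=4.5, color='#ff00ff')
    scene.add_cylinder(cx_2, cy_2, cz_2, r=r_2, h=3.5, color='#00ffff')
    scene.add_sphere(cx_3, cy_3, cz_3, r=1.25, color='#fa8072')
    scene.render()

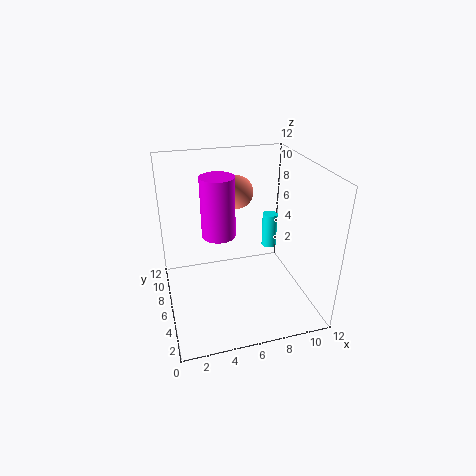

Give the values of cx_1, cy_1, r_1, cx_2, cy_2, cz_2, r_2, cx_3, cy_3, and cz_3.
cx_1 = 4; cy_1 = 4.25; r_1 = 1.25; cx_2 = 10.75; cy_2 = 10.75; cz_2 = 2; r_2 = 0.75; cx_3 = 5.75; cy_3 = 5.5; cz_3 = 10.25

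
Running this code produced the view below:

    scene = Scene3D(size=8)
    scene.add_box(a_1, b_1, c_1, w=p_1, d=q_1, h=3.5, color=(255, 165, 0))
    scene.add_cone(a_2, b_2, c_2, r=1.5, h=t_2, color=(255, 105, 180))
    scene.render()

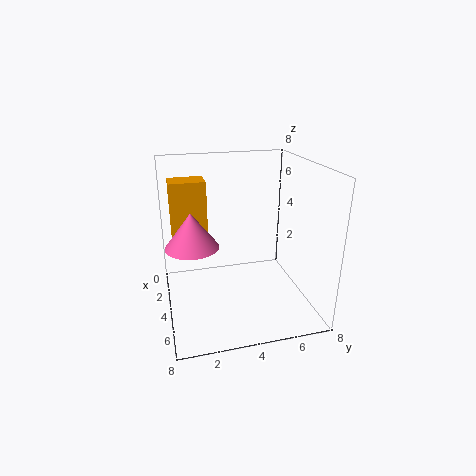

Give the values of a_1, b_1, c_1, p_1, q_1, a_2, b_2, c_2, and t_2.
a_1 = 1.5, b_1 = 0.5, c_1 = 3.5, p_1 = 1.5, q_1 = 2, a_2 = 3.5, b_2 = 1.5, c_2 = 3.5, t_2 = 2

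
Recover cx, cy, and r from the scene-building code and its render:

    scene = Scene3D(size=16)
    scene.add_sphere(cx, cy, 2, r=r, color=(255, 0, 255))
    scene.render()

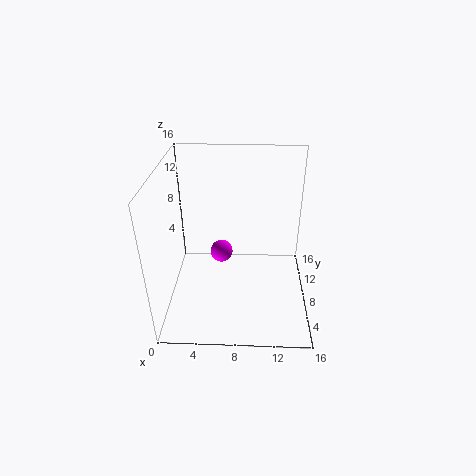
cx = 5.5; cy = 14; r = 1.5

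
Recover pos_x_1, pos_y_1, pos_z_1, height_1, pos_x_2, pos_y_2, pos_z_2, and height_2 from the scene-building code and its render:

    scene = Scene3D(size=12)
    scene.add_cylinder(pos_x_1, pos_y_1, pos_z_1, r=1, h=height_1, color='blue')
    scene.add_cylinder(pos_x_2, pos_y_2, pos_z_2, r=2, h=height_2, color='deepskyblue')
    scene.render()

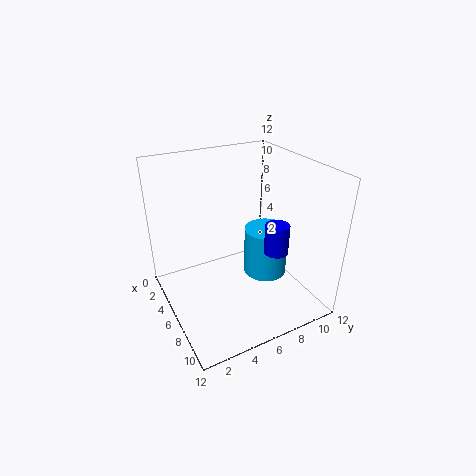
pos_x_1 = 8
pos_y_1 = 8.5
pos_z_1 = 5
height_1 = 2.5
pos_x_2 = 5
pos_y_2 = 9.5
pos_z_2 = 1
height_2 = 4.5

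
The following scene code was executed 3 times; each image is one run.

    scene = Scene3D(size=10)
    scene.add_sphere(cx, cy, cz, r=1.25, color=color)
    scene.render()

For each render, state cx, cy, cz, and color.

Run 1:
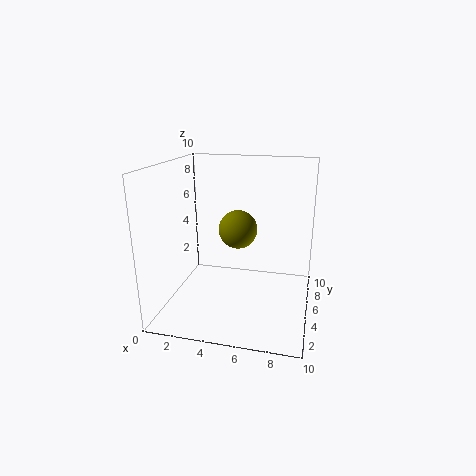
cx = 5.25; cy = 4; cz = 6; color = 'olive'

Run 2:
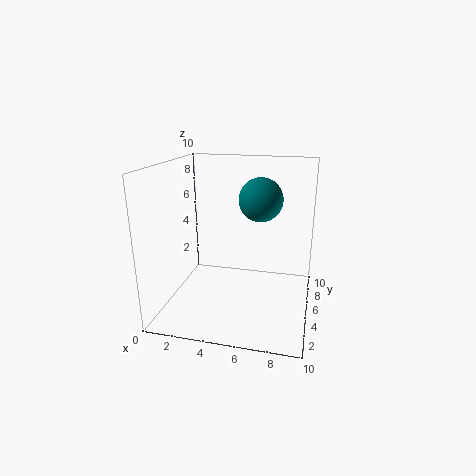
cx = 7; cy = 2.25; cz = 8.5; color = 'teal'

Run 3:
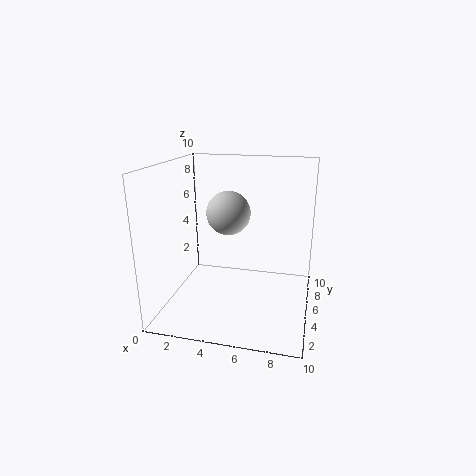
cx = 5.25; cy = 1.75; cz = 7.75; color = 'lightgray'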